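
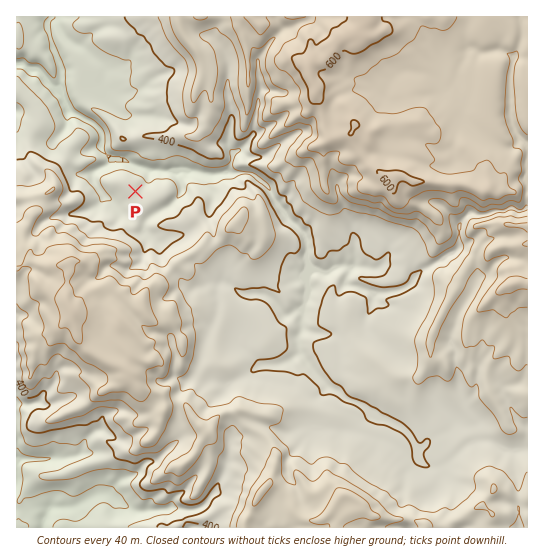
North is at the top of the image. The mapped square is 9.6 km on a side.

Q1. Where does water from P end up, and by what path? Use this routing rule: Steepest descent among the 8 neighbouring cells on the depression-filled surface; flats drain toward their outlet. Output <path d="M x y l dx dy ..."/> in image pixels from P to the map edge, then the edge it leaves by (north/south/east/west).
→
<path d="M135 191l3 0 9-9 2-3 0-9-6-3-10-2-10-7-16-3-5-5 0-15-4-8-7-5-21-11-4-4-4-10-19-19-1-4-7-7-8 0-4-4-6 0"/>
exit: west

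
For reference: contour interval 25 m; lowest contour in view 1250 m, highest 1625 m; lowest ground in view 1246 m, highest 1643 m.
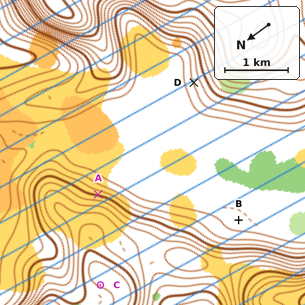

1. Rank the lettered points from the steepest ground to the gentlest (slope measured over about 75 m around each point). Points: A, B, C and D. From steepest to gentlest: A D C B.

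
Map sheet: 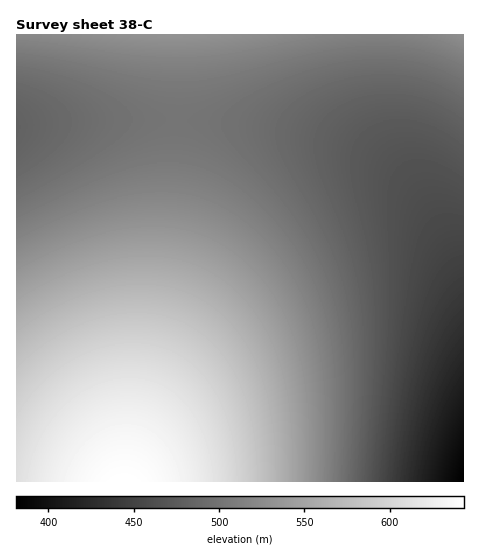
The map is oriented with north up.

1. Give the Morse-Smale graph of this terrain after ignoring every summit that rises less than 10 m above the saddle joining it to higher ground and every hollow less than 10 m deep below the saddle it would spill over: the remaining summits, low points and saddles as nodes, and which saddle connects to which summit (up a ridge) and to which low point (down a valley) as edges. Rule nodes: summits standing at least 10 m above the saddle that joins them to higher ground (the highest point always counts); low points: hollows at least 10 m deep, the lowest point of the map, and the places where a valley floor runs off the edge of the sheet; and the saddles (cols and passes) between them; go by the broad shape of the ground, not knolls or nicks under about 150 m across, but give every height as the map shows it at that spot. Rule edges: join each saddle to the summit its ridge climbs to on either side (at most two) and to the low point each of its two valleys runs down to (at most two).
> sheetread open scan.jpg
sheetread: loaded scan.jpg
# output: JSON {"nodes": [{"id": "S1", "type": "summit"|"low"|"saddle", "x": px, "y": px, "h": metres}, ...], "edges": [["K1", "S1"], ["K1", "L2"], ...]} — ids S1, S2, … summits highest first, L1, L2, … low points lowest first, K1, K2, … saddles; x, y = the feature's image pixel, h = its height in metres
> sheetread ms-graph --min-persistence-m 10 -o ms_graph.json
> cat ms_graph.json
{"nodes": [
{"id": "S1", "type": "summit", "x": 124, "y": 480, "h": 643},
{"id": "S2", "type": "summit", "x": 168, "y": 35, "h": 533},
{"id": "S3", "type": "summit", "x": 462, "y": 35, "h": 529},
{"id": "L1", "type": "low", "x": 463, "y": 481, "h": 381},
{"id": "L2", "type": "low", "x": 18, "y": 128, "h": 482},
{"id": "K1", "type": "saddle", "x": 377, "y": 35, "h": 515},
{"id": "K2", "type": "saddle", "x": 178, "y": 120, "h": 501}],
"edges": [["K1", "S2"], ["K1", "S3"], ["K1", "L1"], ["K2", "S1"], ["K2", "S2"], ["K2", "L1"], ["K2", "L2"]]}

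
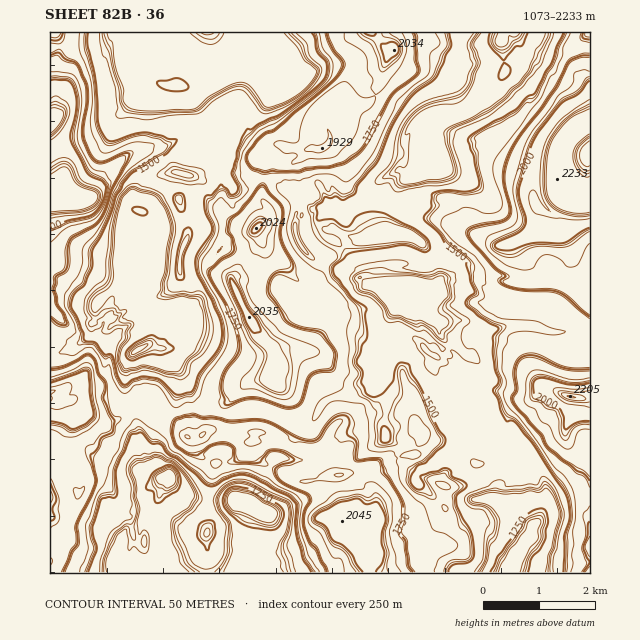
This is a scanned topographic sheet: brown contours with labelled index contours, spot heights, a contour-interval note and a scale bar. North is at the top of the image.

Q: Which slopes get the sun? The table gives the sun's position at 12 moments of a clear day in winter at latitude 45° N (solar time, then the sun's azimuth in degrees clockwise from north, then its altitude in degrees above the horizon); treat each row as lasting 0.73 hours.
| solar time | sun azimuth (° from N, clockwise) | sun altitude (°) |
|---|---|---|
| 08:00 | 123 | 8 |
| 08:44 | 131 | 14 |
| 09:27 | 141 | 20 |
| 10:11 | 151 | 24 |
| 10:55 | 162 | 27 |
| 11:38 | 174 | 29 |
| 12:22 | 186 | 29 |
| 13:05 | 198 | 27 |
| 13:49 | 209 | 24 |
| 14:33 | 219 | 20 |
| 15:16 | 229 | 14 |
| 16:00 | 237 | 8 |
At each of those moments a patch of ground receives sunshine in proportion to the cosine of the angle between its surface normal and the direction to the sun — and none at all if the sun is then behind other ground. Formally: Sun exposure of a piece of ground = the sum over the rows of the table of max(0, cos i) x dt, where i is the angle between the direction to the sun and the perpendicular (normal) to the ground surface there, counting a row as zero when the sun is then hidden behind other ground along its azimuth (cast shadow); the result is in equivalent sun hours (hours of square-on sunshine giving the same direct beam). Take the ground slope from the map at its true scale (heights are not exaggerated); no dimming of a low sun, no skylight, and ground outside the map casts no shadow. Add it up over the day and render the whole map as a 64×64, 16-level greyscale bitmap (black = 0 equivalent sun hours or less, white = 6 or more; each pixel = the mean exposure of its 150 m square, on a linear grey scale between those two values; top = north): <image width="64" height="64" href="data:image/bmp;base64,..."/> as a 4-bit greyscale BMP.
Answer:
<image width="64" height="64" href="data:image/bmp;base64,Qk12CAAAAAAAAHYAAAAoAAAAQAAAAEAAAAABAAQAAAAAAAAIAAATCwAAEwsAABAAAAAAAAAAAAAAABEREQAiIiIAMzMzAERERABVVVUAZmZmAHd3dwCIiIgAmZmZAKqqqgC7u7sAzMzMAN3d3QDu7u4A////AGqYqHeIiIiK3by4iHiJmKqoismpZzV4mqmqqXZXZ3djiJiZh3iJiImoiLl4iIqYuaiKmImHZnie/5qLdkZmZ2mYuYmYeruIioioiHiHeZibityIdmdWd4iIeIuGQlRneniZZYpomXebitl3d3dleayO2Id2ZWZ3d3doqLdCRXdlZ3Zle5hDZ4l4qYdmZlRpqKmIiIdkRnd3VGi3iWV1ZmY2h4do21VmdnUldkIQBGid2IiIiXlmd3dDV4d4ZUVUZ1eKiXeJhmYxVRMyEAAEZmeHd3d3eHd3VlRmRWeqhlZ2eIqpd3hmZkIVdiASI2iGQhR3dWRndndVRTIlZnmWh3RYiLmqh0ZEVDR3UkV7zMlUEAIwE2RmQphjAUZmd2eZdqiImut3ZTEVWYmYis3u3LZCEAAUQ0AGesq7vd28ipqIqHeJd2ZWIAWa797u7t7Zd3ZUNFY0MVh1Nnm5mqq7yYmYd3V3ZFd1Sb2p3//qqXd3eIiHYzV0ESIlZ3h3d5uo3Yh3ZWl5h5vM65287dtCJFZlRlZ1RqgwAlVWd3d3m53qiHdXaKrvzf3egTXd1zJYZVZ2AANXirZVZ4h3d3e665iIh5t3qIm6zt7JeIiL3siZdVgwAjVnjad3eId3eb6oiIiIuqiJefuazM78iIiHMQGHQVVABneIl3d3d3ebqbuIiuya7IzKmIY0eId3iHQQADl1V2Ikd3U2d3d3iLy4rIj/veqYqch3VWU1QzRDECMzJJl3eId3c0Znd3iby4d8/6mImWJYd4cgAAAAAAATVmUxE2eIaHdkVnd3edzIiZibu6h1VFZ3dEIAAFYhJI3rZlMjZkQ1d1Vmd3d5rJnPuauGaHVWZndlERRVff//7JqHd3YxFVRmRWd3d4mHn9nOyld3doZFZmQABHeYir3tqJeIh0IyVnNGd3d3dkV4hzACAVd2RQAjIBETdmd4u3eIl3iIdFVIQ1Z3d3ZGaGVSAAAAAlU0AAAAADNWR3ZGiJe+3IiGZlZEVWd3Znl3UQAAAAAAFUQAAAAANCRDZlWYd4rLhjZ2UUZlRnZXh2VTAAAAIQATEwAAACICMkNHZ3ZoiIh4hmZkRkN2VHeHUgAAABMyEAIUQQABMyEzRGe7dXh3Y2eHd3d1WnVZh3ZUEAARI1QxAUWHZVZUQzRWirYyNWYzZ5p3d3ilF4d3dmZTRFVVeoUiQ1dmZmVUVWibtTRTICVnp3d3dUESZ3ZDVmd3d3fedEFVA2ZmZVVmeqpTVAABRWeGdkQQAiNGetyYiIiIiLQ0QBM0VmZmVXialiRjEjVnd2d1AAEknMnNqIiIiIiuY1VRASRWZ2ZmeJmjNUNWd3d2NGISRVVZi7iIiIiIitlllpY0VVVryquZunRVJGd3d3ITE1ZmZjRjN3eIiZnOmHarjLZ2ZkaZmauaRWdVaHZ2MxAUVmZ2Z2SIiu///9mIh3qYqHd2ZYt5uoVWaJioZ3MkJGd4d6l2Z4eHeIiIeIe+mLd2d3dkeGmGUTZ43sZ3dEaqvN7tzdl4Z5uoiIiIiIiHh2ZmZmV1V0E0VneKhlR7l4q7l3d4h3iZyZiIiIiIh3d2dmdmZWZTQxFniYY0GHarmYiIiKd4zJy//qiIiIiIh5l2Z2ZlVmM1NIi7hEN2MWz//+zfx57J2azO///9qIjKi3ZnZmVERDRpi9iFRHQ3mHiazcc2qouWITeru73a667rl2ZmZVUkRnl3u5dUZXgwEkZlMTindCMxAWiIiL++/u2nZmZmdlVpdGQUaHRkERJCEQASandjAAASeIiJq////qhlRWeKdphRJCJXh1VEVSEQATQjZmUxADeame//iZrNqHaHeptndlMjZ1Npq4eHZVVmZkZ3dlVDeYh9qIh3d3eZl4nJY1YyQBJWE1d5ve6Xd2Z2ZVQyJWeYdZmHd3d0EWqrzKdCRTIARCI1Z3SLq5d3USMxAAAFaHZ2iId3d2ERKMmHZBABVCSVRFZ4iqqIyXIgAAAAATh3ZWZ4h3QlQxE2vMmIVop2Vnn////ty5icmmQxAABWiHZlZnh3MBAkIAOKrKiqh3Zla6iYibzO/Yq4mWVTJIeHZVVmZ3cyQ0MwABZ4vId3d2Vld4iJzcmc6Zh3VlVoiJdlRVZniHWHVCEAAlZ2mHd3ZUNHiHZEaoiriXVmd3h5l2U0RlaIuMh1MgAAIgAWd3d2QiNXd2VniIqZdmZ3d3VWZkNEU3ieypdTAAAAEkZ3d2ZSEAR3eJZ4ibmYZ2ZCNBElUzMzN4iLmHUiERE1ZmZ3ZVMQAEeIdneIqZmnh1IAEQA0IiQjd1WIhkUwAAABEVVlVCAAA2d4h4ibipqIdTEAEQIyIjETAWeHVjAAAAAAFWZUEAAAFGmIiIqZmcy6dTEBIhIjIhA0VnZmZERDIiEQNVIAAAABNod3ibi5iay2RDEkETIgFGdVZmZVVVQzVTEAEAERAAEUZ3eIrby4d4hlQyFDQzIUABRFZUVmZ4hmVCEBIyIhESFXeImJy7p3dlVSMiRENUERNFVkVmZmZmZmVENEQzIkRDd4nbiHeId3ZVVkMzNFVEEDVVVWZmZmZmZmZVVERGZ3mIeK6nRodnY1VVVDQ0I0ASRVVWZnd2Zmd2ZmZVVWd6u4iKmqhWeXZSUwNFVFUwCoVmVEZmd2d3iqdmZmZnl3moibtTR2Z3ZmNBASRDVFWOt3dlRmZ2d3jNuHd2ZnqnmJeM+zA1VmVGd1MiFFVUZ9"/>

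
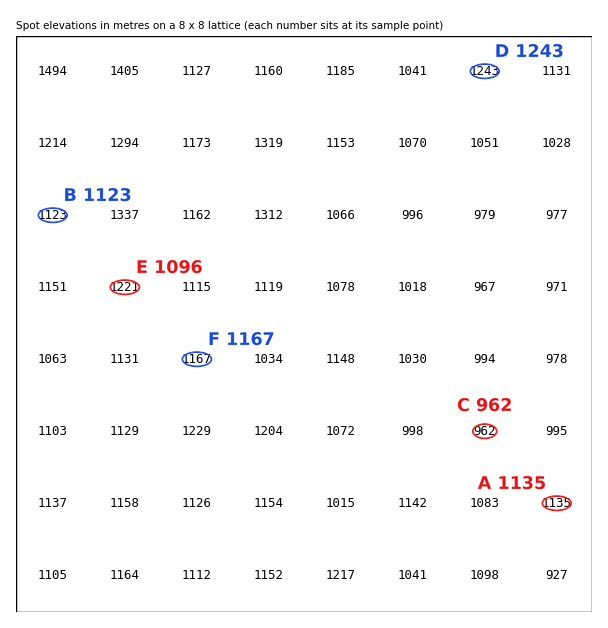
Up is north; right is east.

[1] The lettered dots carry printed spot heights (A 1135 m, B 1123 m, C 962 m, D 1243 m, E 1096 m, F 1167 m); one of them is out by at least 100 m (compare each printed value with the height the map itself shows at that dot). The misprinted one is E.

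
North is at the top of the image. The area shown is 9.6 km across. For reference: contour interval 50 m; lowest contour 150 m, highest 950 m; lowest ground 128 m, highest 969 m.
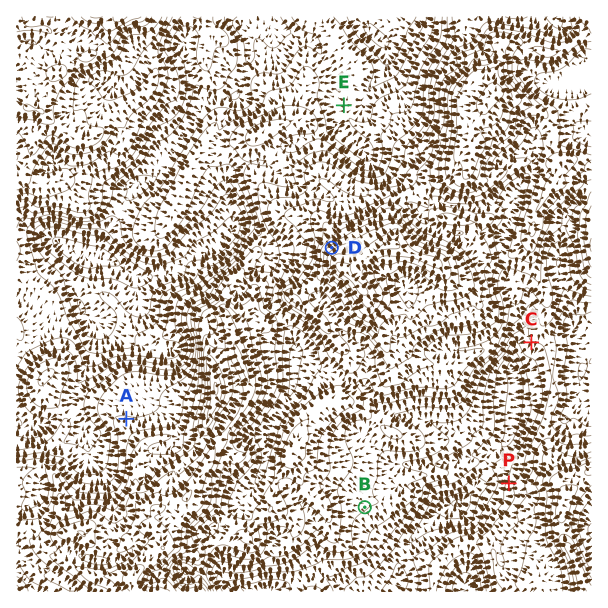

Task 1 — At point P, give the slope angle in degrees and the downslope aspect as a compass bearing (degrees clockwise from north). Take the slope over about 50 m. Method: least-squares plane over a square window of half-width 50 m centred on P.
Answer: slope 20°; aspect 290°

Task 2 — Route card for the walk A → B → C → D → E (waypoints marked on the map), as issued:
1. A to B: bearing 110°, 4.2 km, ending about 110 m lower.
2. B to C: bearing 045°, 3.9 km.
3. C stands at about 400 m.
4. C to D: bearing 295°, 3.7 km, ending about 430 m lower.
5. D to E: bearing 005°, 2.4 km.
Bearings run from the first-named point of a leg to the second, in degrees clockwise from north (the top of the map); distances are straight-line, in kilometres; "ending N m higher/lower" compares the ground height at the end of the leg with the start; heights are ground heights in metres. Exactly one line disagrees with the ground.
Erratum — Line 4: it should read "ending about 430 m higher".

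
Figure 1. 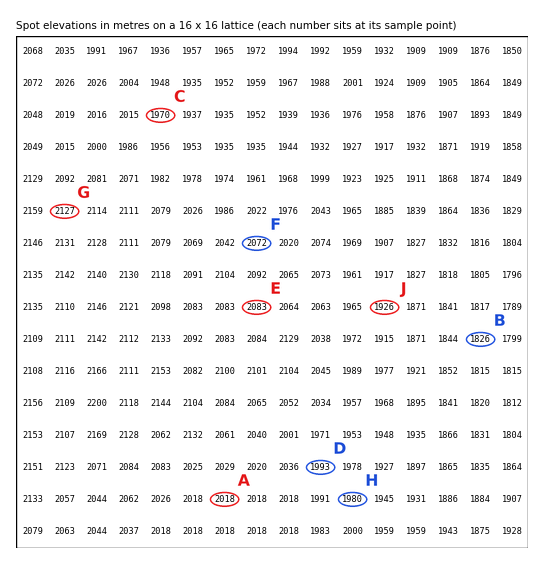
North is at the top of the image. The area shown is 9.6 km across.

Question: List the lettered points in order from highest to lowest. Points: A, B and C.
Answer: A C B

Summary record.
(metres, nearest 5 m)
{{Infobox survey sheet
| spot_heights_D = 1995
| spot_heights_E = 2085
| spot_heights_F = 2070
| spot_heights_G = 2125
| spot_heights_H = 1980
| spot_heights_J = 1925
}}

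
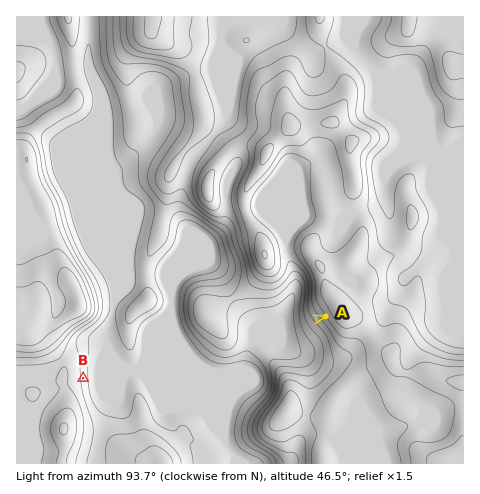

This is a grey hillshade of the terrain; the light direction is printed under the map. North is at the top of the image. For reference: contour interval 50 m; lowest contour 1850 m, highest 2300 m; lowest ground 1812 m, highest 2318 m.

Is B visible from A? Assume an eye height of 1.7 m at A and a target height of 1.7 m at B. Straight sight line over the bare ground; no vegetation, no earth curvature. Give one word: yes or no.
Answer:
yes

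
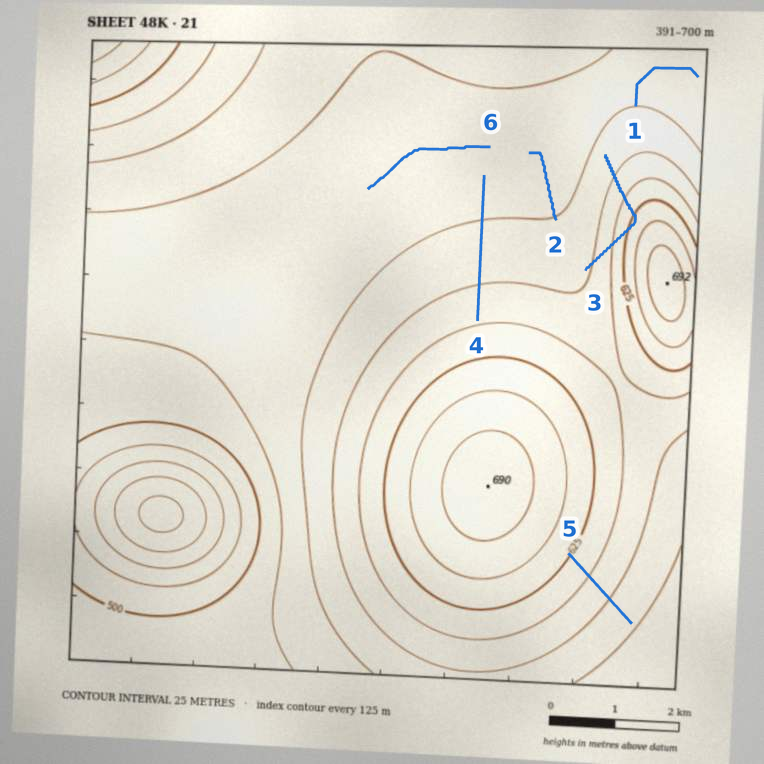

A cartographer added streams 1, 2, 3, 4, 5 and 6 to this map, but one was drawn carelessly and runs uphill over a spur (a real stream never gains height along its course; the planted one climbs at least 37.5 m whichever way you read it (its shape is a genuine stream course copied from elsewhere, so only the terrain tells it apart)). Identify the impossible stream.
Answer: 3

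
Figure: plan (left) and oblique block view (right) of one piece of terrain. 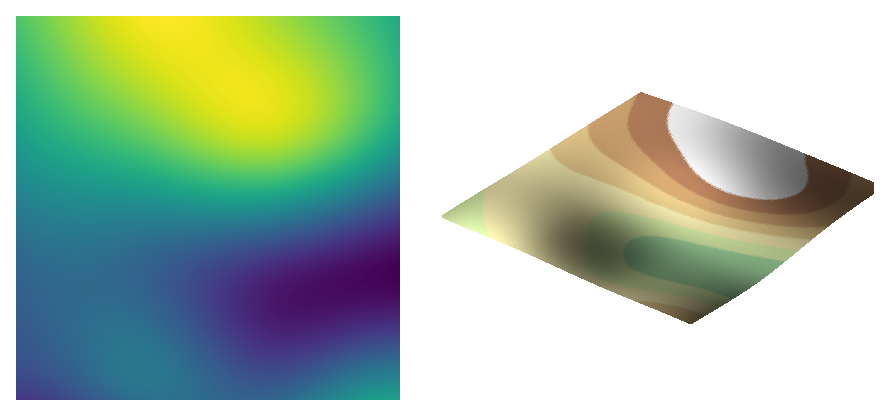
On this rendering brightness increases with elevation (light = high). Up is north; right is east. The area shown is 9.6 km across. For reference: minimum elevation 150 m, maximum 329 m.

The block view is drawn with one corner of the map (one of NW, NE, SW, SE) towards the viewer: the SE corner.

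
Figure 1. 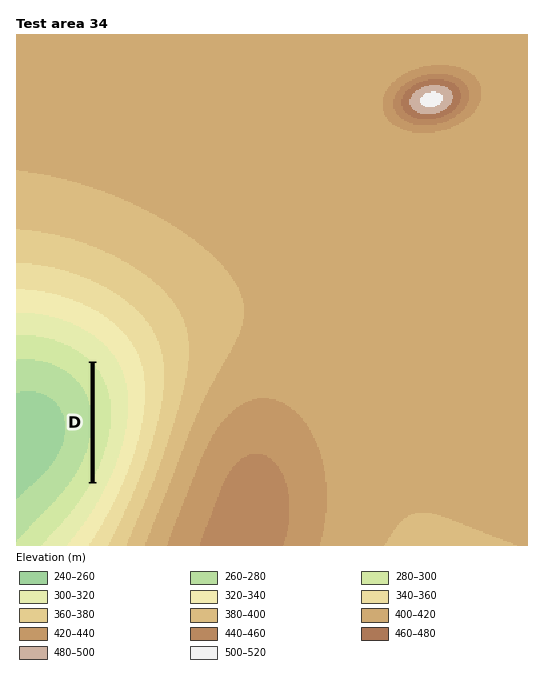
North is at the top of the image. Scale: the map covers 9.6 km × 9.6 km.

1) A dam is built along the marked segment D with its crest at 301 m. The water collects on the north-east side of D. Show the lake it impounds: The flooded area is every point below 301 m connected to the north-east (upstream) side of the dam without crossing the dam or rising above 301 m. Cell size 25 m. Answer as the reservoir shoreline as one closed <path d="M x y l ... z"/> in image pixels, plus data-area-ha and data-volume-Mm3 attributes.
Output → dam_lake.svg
<path d="M95 365l0 112 13-32 1-10 2-2 0-8 1-1 0-21-1-2-2-12-6-14-8-10z" data-area-ha="47" data-volume-Mm3="3.44"/>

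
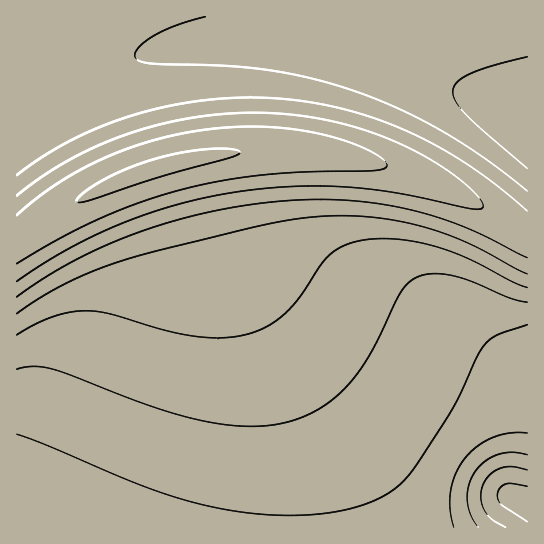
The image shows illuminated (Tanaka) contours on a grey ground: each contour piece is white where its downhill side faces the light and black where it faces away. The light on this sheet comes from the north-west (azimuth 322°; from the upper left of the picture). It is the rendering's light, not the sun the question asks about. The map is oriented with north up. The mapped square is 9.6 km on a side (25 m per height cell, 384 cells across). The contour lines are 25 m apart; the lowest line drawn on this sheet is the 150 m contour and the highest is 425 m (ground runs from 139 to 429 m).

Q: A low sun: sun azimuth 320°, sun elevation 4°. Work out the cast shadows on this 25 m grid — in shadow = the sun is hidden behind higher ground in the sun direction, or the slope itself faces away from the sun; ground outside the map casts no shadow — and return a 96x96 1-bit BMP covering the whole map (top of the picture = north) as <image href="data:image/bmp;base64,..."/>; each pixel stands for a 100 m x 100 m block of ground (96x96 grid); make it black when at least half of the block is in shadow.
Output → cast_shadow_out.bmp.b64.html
<image width="96" height="96" href="data:image/bmp;base64,Qk2+BAAAAAAAAD4AAAAoAAAAYAAAAGAAAAABAAEAAAAAAIAEAAATCwAAEwsAAAIAAAAAAAAA////AAAAAAAAAAAAAAAAAAAAAAAAAAAAAAAAAAAAAAAAAAAAAAAAAAAAAAAAAAAAAAAAAAAAAAAAAAAAAAAAAAAAAGAAAAAAAAAAAAAAA/gAAAAAAAAAAAAAB/wAAAAAAAAAAAAAD/4AAAAAAAAAAAAAD/4AAAAAAAAAAAAAH/4AAAAAAAAAAAAAH/wAAAAAAAAAAAAAD/wAAAAAAAAAAAAAD/wAAAAAAAAAAAAAB/gAAAAAAAAAAAAAA/AAAAAAAAAAAAAAAEAAAAAAAAAAAAAAAAAAAAAAAAAAAAAAAAAAAAAAAAAAAAAAAAAAAAAAAAAAAAAAAAAAAAAAAAAAAAAAAAAAAAAAAAAAAAAAAAAAAAAAAAAAAAAAAAAAAAAAAAAAAAAAAAAAAAAAAAAAAAAAAAAAAAAAAAAAAAAAAAAAAAAAAAAAAAAAAAAAAAAAAAAAAAAAAAAAAAAAAAAAAAAAAAAAAAAAAAAAAAAAAAAAAAAAAAAAAAAAAAAAAAAAAAAAAAAAAAAAAAAAAAAAAAAAAAAAAAAAAAAAAAAAAAAAAAAAAAAAAAAAAAAAAAAAAAAAAAAAAAAAAAAAAAAAAAAAAAD/wAAAAAAAAAAAAAD/4AAAAAAAAAAAAAD/8AAAAAAAAAAAAAD/+AAAAAAAAAAAAAD//AAAAAAAAAAAAAD//gAAAAAAAAAAAAD//wAAAAAAAAAAAAD//4AAAAAAAAAAAAD//+AAAAAAAAAAAAD///AAAAAAAAAAAAD///wAAAAAAAAAAAD///4AAAAAAAAAAAD///+AAAAAAAAAAAB////gAAAAAAAAAAA////4AAAAAAAAAAAP///+AAAAAAAAAAAH////gAAAAAAAAAAD////8AAAAAAAAAAA/////gAAAAAAAAAAf////+AAAAAAAAAAH//////AAAAAAAAAB////////gAAAAAAAf///////8AAAAAAAH///////8AAAAAAAB///////8AAAAAAAAP//////8AAAAAAAAB//////wAAAAAAAAAP/////AAAAAAAAAAAf///wAAAAAAAAAAAAP/wAAAAAAAAAAAAAAAAAAAAAAAAAAAAAAAAAAAAAAAAAAAAAAAAAAAAAAAAAAAAAAAAAAAAAAAAAAAAAAAAAAAAAAAAAAAAAAAAAAAAAAAAAAAAAAAAAAAAAAAAAAAAAAAAAAAAAAAAAAAAAAAAAAAAAAAAAAAAAAAAAAAAAAAAAAAAAAAAAAAAAAAAAAAAAAAAAAAAAAAAAAAAAAAAAAAAAAAAAAAAAAAAAAAAAAAAAAAAAAAAAAAAAAAAAAAAAAAAAAAAAAAAAAAAAAAAAAAAAAAAAAAAAAAAAAAAAAAAAAAAAAAAAAAAAAAAAAAAAAAAAAAAAAAAAAAAAAAAAAAAAAAAAAAAAAAAAAAAAAAAAAAAAAAAAAAAAAAAAAAAAAAAAAAAAAAAAAAAAAAAAAAAAAAAAAAAAAAAAAAAAAAAAAAAAAAAAAAAAAAAAAAAAAAAAAAAAAAAAAAAAAAAAAAAAAA="/>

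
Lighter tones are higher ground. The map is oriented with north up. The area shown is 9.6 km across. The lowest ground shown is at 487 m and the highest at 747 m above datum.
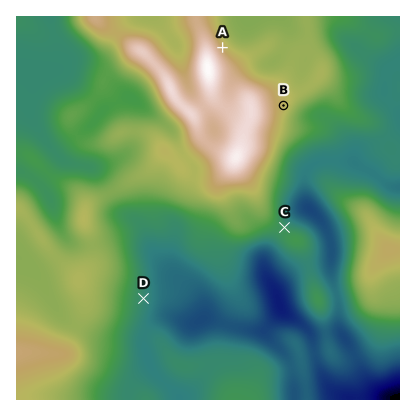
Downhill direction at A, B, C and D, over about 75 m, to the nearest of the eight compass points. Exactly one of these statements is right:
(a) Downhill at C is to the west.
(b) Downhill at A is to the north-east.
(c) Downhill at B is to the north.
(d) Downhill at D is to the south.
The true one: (b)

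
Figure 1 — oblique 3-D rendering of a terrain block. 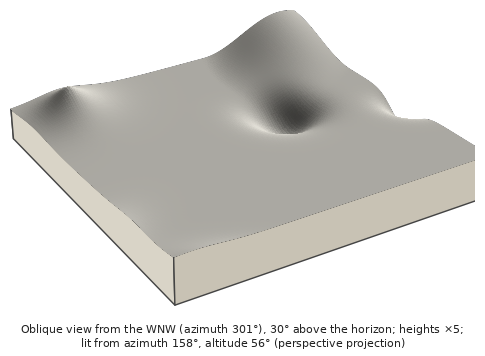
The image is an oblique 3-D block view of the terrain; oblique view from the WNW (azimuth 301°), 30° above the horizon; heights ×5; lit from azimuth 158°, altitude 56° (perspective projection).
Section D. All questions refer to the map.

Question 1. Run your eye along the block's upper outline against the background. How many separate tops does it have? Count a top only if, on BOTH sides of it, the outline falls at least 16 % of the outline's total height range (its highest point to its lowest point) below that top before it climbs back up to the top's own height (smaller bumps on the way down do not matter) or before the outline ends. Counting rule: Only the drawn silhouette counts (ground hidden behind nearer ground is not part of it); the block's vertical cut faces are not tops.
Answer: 1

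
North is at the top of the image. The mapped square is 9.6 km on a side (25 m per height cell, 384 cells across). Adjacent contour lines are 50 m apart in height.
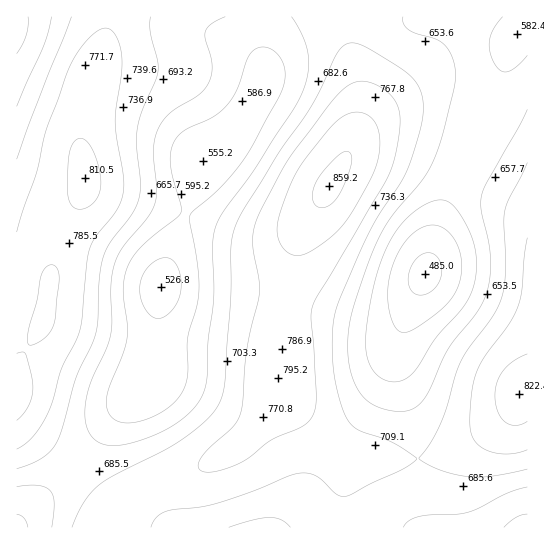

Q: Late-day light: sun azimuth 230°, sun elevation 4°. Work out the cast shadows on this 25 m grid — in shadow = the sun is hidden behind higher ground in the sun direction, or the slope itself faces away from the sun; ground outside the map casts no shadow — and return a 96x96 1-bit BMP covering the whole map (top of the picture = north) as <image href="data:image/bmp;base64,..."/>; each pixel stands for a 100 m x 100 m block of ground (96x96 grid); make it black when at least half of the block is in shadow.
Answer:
<image width="96" height="96" href="data:image/bmp;base64,Qk2+BAAAAAAAAD4AAAAoAAAAYAAAAGAAAAABAAEAAAAAAIAEAAATCwAAEwsAAAIAAAAAAAAA////AAAAAAAAAAAAAAAAAAAAAAAAAAAAAAAAAAAAAAAAAAAAAAAAAAAAAAAAAAAAAAAAAAAAAAAAAAAAAAAAAAAAAAAAAAAAAAAAAAAAAAAAAAAAAAAAAAAAAAAAAAAAAAAAAAAAAAAAAAAAAAAAAAAAAAAAAAAAAAAAAAAAAAAAAAAAAAAAAAAAAAAAAAAAAAAAAAAAAAAAAAAAAAAAAAAAAAAAAAAAAAAAAAAAAAAAAAAAAAAAAAAAAAAAAcAAAAAAAAAAAAAAD/gAAAAAAAAAAAAAH/wAAAAAAAAAAAAAP/wAAAAAAB4AAAAAf/4AAAAAAf8AAAAA//8AAAAAD/+AAAAB//8AAAAAH/+AAAAD//8AAAAAf/+AAAAH//8AAAAA//+AAAAH//8AAAAA//+AAAAP//8AAAAB//+AAAAP//8AAAAB///AAAAH//8AAAAD///AAAAD//8AAAAD///AAAAB//8AAAAD///AAAAAf/8AAAAD///AAAAAH/8AAAAD///gAAAAD/8AAAAD///gAAAAB/8AAAAD///gAAAAD/+AAAAD///gAAAAD/+AAAAD///wAAAAH//AAAAD///wAAAAH//AAAAB///4AAAAP//gAAAB///4AAAAP//wAAAA///8AAAAP//wAAAAP//+AAAAP//4AAAAH//+AAAAP//8AAAAD///AAAAP//8AAAAD///AAAAP//8AAAAB///gAAAP//+AAAAB///gAAAP//+AAAAB///gAAAP//+AAAAB///wAAAP//+AAAAA///wAAAP//+AAAAA///wAAAH//+AAAAA///wAAAD//+AAAAAf//gAAAB//+AAAAAf//gAAAA//+AAAAAf//gAAAAP/+AAAAAf//AAAAAD/+AAAAAP/+AAAAAA/+AAAAAP/8AAAAAAP8AAAAAP/4AAAAAAD8AAAAAP/wAAAAAAAYAAAAAP/gAAAAAA/gAAAAAH/AAAAAAB/8AAAAAD8AAAAAAD//AAAAAAwAAAAAAH//gAAAAAAAAAAAAH//wAAAAAgAAAAAAP//wAAAAB8AAAAAAP//4AAAAB+AAAAAAP//8AAAAD/AAAAAAf//8AAAAD/gAAAAAf//8AAAAD/wAAAAAf//+AAAAH/4AAAAAf//+AAAAH/8AAAAAf//+AAAAH/+AAAAAf//+AAAAH//AAAAAf///AAAAP//gAAAAP//+AAAAP//wAAAAP//+AAAAP//wAAAAD//+AAAAH//4AAAAB//8AAAAH//8AAAAAf/wAAAAH//+AAAAAH+AAAAAD//+AAAAAAAAAAAAD///AAAAAAAAAAAAD///AAAAAAAAAAAAD///gAAAAAAAAAAAD///wAAAAAAAAAAAD///4AAAAAAAAAAAD///4AAAAAAAAAAAD///8AAAAAAAAAAAH///+AAAAEAAAAAAD////AAAAPAAAAAAD////AAAAfgAAAAAD////gAAAfwAAAAAA////gAAAPwAAAAAAPwB/gAAAHgAAAAAAAAAHAAAAAAAAAAAAAAAAA="/>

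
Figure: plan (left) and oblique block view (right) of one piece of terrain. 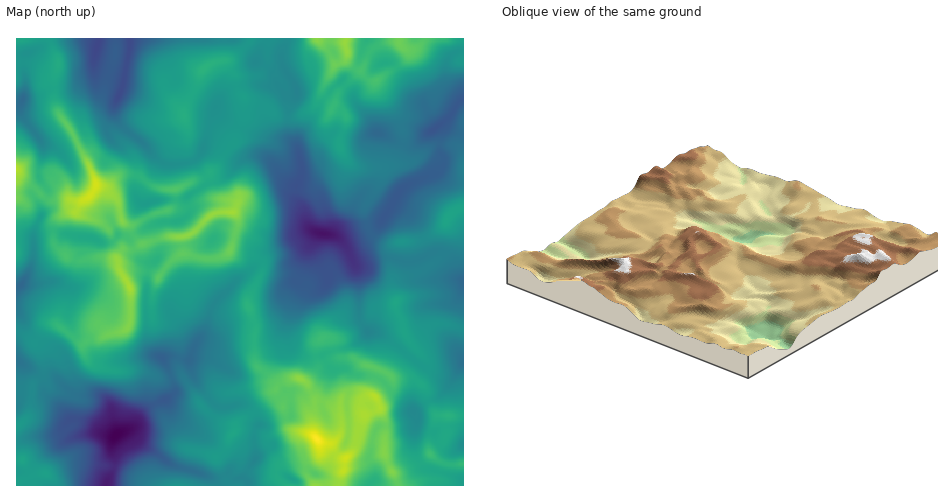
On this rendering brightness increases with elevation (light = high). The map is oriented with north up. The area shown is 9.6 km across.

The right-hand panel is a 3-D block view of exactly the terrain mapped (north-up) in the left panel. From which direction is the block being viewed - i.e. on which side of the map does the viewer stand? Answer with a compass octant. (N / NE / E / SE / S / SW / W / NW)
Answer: SW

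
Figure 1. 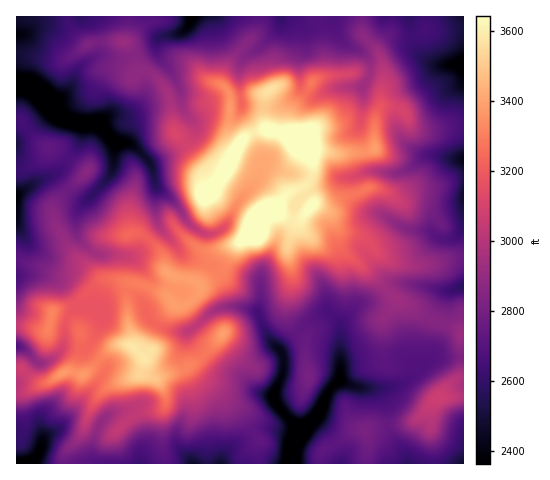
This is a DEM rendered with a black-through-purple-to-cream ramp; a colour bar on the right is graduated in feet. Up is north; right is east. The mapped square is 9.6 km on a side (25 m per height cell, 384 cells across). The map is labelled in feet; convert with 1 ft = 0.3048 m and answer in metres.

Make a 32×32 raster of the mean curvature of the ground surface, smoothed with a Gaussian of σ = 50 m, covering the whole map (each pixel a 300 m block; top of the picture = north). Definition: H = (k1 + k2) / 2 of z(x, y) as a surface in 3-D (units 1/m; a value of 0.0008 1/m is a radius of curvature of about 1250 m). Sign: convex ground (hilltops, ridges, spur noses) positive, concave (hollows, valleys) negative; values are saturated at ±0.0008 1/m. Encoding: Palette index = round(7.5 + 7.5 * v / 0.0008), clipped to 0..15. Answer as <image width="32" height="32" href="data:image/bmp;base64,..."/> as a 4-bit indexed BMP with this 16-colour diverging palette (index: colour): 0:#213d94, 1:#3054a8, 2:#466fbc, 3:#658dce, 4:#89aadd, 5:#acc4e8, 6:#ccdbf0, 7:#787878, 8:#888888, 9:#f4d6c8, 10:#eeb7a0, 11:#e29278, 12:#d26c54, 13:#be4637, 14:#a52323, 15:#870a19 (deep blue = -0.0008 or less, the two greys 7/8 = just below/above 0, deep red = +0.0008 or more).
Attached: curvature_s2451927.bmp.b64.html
<image width="32" height="32" href="data:image/bmp;base64,Qk12AgAAAAAAAHYAAAAoAAAAIAAAACAAAAABAAQAAAAAAAACAAATCwAAEwsAABAAAAAAAAAAlD0hAKhUMAC8b0YAzo1lAN2qiQDoxKwA8NvMAHh4eACIiIgAyNb0AKC37gB4kuIAVGzSADdGvgAjI6UAGQqHAGCsVFdnqEtqmbCNhpl3d3biPcXaNZSHdYvQTqiJdWuIpUHlnnSDtnh4pgaZqXmtlWOFawea9ZiJnHHAi4ln2oLVCW10IMZ4eaYL8k+YdX3Mj+K1vanUd4lXC8wDA1VK2LbP2ki6mrdWj1Ldc9qoY23ABmdjm2WrdotxyWKoh3ZIC9KVv8zWedimB6h1l3Z2W83UtzakMgj/oYp5hYmXeIxW1XdZdIuQalGoVmaKmJmJbtqHaXWaygBTmoVXRYqpe0dSqXiJhnytooy1SFeWQzJVd1vLlbuoizBskIqpZ4mpqWimNDbFV2hgX0Wpp6mKqHV5ZWhossvPzT59eFmZl2hIqky8yw1gBv84qVqJlVSESqhHeaeKD3Drh7SJVSaWtWy4M4u1gK+iXtV/iGN8p4Q1qoFbwgX/xDR7iUne2pintUbdBvJJ97lWdWwBJRSZnImVj0bgWJyPNld8WoaYR1RqumxUFqhFrnMpvJqvxUVmmrx6FljMYpjqv9pTPVS6mNlAAEt2ukV2a4d+qE1Yx4nmKcxlVoaIXAlWRJhanLVpcVWZeZW1Z3yf12U1KJhWZjSpWYqos570Vv9vqoW7V6iqu0iYike4dlY0N4m1xmUymInHaJaMpml0p1d0OpRomFaGiq20IFlnuWZnZcmHiZioemZmet0KZ3hniHeneHqY"/>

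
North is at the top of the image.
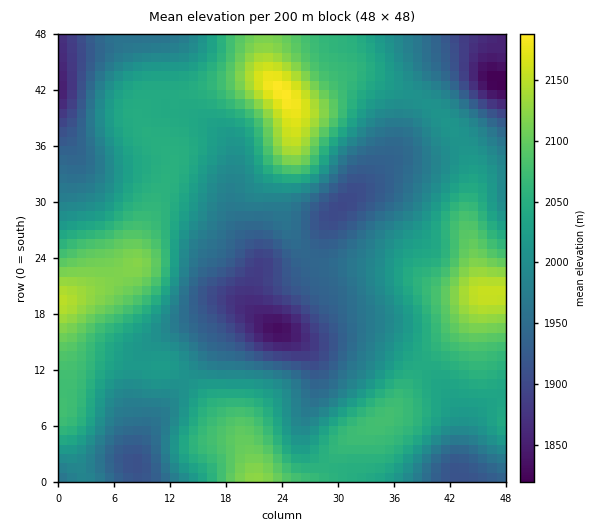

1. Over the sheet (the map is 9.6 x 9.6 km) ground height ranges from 1820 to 2190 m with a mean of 2010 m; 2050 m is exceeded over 27.3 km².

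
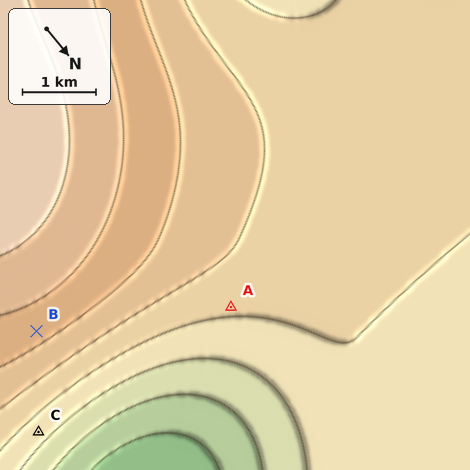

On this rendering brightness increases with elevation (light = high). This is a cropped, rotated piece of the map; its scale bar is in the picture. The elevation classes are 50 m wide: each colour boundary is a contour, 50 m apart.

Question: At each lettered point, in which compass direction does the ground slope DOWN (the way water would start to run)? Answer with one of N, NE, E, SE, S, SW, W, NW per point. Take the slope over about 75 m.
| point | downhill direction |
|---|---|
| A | NE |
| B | N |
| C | N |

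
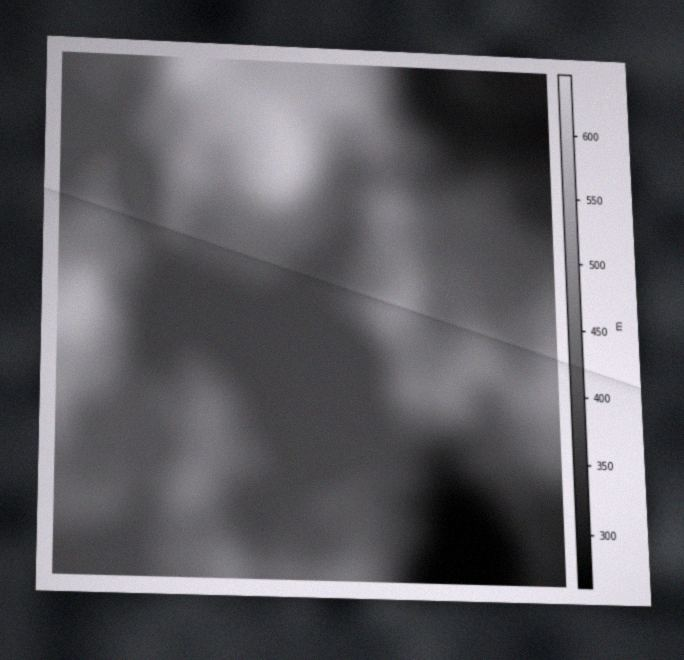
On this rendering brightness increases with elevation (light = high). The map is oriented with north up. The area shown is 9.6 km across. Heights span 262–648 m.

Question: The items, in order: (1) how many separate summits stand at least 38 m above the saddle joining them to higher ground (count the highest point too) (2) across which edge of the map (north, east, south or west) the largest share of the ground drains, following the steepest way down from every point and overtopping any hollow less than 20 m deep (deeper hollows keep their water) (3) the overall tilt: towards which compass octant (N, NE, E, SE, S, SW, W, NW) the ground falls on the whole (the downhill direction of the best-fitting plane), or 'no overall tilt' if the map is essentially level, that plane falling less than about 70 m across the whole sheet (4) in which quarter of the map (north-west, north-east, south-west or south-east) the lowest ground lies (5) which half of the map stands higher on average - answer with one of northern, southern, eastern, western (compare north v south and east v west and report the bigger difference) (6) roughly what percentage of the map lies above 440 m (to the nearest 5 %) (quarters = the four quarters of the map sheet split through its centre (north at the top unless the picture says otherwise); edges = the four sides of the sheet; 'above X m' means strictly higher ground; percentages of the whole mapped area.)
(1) There are 5 summits with 38 m or more of prominence.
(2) The largest share of the runoff leaves by the southern edge.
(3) On the whole the ground falls towards the south-east.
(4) The lowest ground is in the south-east quarter.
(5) Taken as a whole, the western half is higher than the eastern.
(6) Ground above 440 m makes up about 35 % of the sheet.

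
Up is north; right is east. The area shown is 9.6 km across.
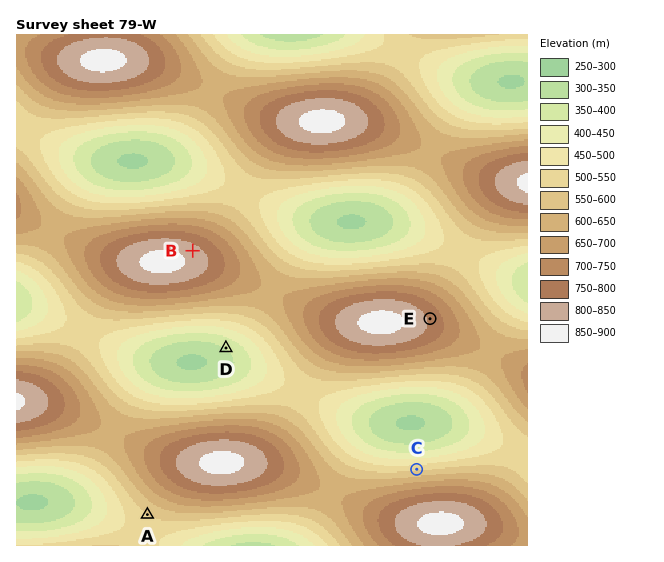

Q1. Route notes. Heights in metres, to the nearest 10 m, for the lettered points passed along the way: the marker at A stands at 550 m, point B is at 820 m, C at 540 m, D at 350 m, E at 790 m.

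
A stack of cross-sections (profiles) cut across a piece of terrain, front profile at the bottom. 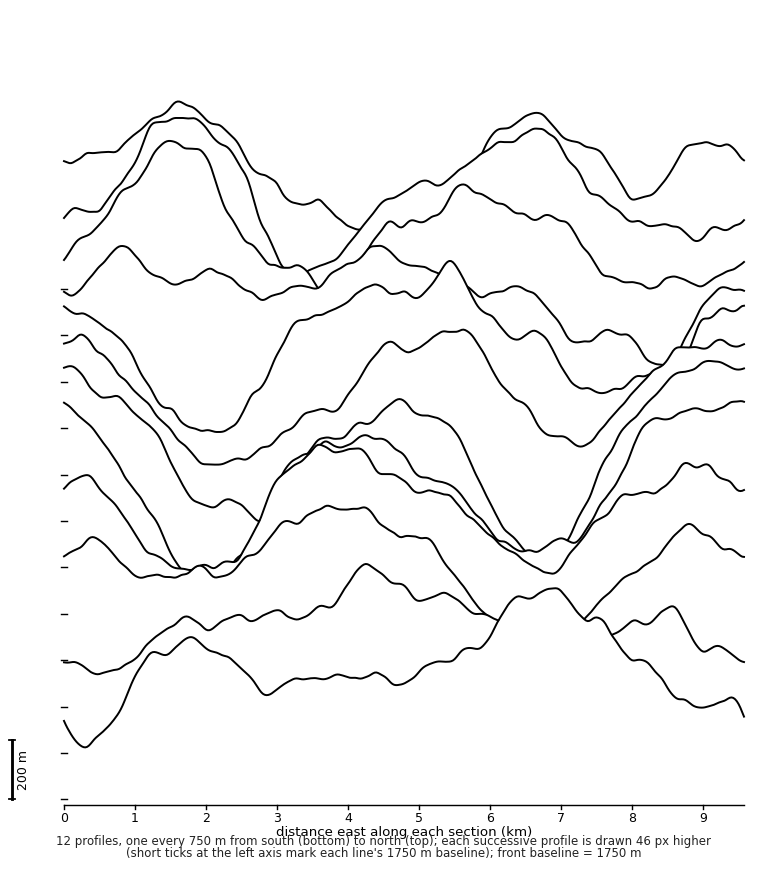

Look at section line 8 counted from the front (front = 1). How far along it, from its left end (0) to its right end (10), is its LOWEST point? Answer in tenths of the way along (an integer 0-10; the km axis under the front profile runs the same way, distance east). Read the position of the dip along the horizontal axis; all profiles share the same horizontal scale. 2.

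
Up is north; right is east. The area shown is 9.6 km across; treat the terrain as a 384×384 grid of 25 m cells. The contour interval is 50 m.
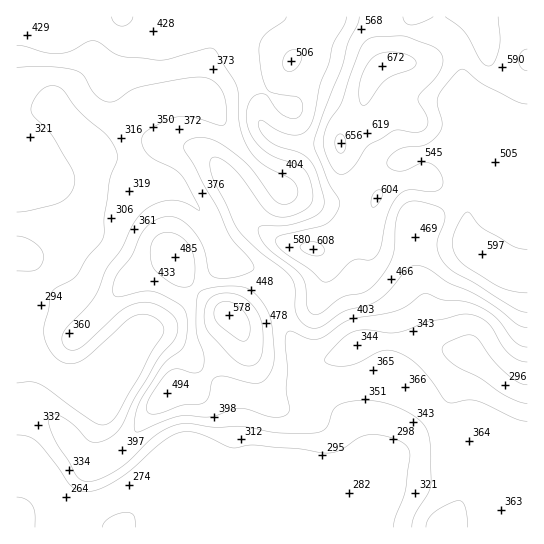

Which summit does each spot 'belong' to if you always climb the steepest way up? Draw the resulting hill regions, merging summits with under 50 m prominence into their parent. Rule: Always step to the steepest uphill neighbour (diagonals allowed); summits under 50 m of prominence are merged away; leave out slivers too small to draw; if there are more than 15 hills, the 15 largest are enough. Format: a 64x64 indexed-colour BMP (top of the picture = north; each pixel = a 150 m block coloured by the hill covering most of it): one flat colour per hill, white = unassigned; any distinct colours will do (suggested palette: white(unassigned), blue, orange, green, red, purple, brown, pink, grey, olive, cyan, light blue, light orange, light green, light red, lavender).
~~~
<image width="64" height="64" href="data:image/bmp;base64,Qk12CAAAAAAAAHYAAAAoAAAAQAAAAEAAAAABAAQAAAAAAAAIAAATCwAAEwsAABAAAAAAAAAA////ALR3HwAOf/8ALKAsACgn1gC9Z5QAS1aMAMJ34wB/f38AIr28AM++FwDox64AeLv/AIrfmACWmP8A1bDFAFVVVRERERERERESIhERERERERERETMzMzMzMzMzMzMzVVVVERERERERERIiIRERERERERERMzMzMzMzMzMzMzNVVVEREREREREREiIiEREREREzERMzMzMzMzMzMzMzM1VVERERERERERESIiIRERERESIzMzMzMzMzMzMzMzMzVVUREREREREREiIiIiERERERIiMzMzMzMzMzMzMzMzNVEREREREREREiIiIiIhEREREiIjMzMzMzMzMzMzMzMxERERERERERESIiIiIiIRERESIiIzMzMzMzMzMzMzMzERERERERERESIiIiIiIiERIiIiIiIzMzMzMzMzMzMzMRERERERERERIiIiIiIiIiIiIiIiIiETMzMzMzMzMzMxERERERERERIiIiIiIiIiIiIiIiIiIRETMzMzMzMzMzERERERERERIiIiIiIiIiIiIiIiIiIREREzMzMzMzMzMRERERERESIiIiIiIiIiIiIiIiIiIhERETMzMzMzMzMxERERERESIiIiIiIiIiIiIiIiIiIhEREREzMzMzMzMzERERERERIiIiIiIiIiIiIiIiIiIhEREREREzMzMzMzMRERERERIiIiIiIiIiIiIiIiIiIiERERERERMzMzMzMxERERERIiIiIiIiIiIiIiIiIiIiERERERERETMzMzMzERERESIiIiIiIiIiIiIiIiIiIiERERERERERMzMzMzMRERESIiIiIiIiIiIiIiIiIiIiIRERERERERETMzMzRBERESIiIiIiIiIiIiIiIiIiIiIhERERERERERMzMzREEREiIiIiIiIiIiIiIiIiIiIiIhERERERERERETMzREQREiIiIiIiIiIiIiIiIiIiIiIiIRERERERERERMRRERCIiIiIiIiIiIiIiIiIiIiIiIhERERERERERERFEREREIiIiIiIiIiIiIiIiIiIiIiIhERERERERERERREREREQiIiIiIiIiIiIiIiIiIiIiIiERERERERERERRERERERCIiIiIiIiIiIiIiIiIiIiIiERERERERERERREREREREIiIiIiIiIiIiIiIiIiIiIiIRERERERERERFEREREREQiIiIiIiIiIiIiIiIiIiIiIRERERERERERFERERERERCIiIiIiIiIiIiIiIiIiIiIhEREREREREREUREREREREEiIiIiIiIiIiIiIiIiIiIiERERERERERERREREREREQRIiIiIiIiIiIiIiIiIiIiIRERERERERERFERERERERBESIiIiIiIiIiIiIiIiIiIRERERERERERFEREREREREEREiIiIiIiIiIiIiIiIiIREREREREREREUREREREREQRERIiIiIiIiIiIiIiIiERERERERERERERRERERERERBERESIiIiIiIiIiIiIRERERERERERERERFEREREREREERESIiIiIiIiIiIiIhEREREREREREREREUREREREREQRERIiIiIiIiIiIiIhEREREREREREREREURERERERERBERIiIiIiIiIiIiIiERERERERERERERERREREREREREERIiIiIiIiIiIiIiEREREREREREREREREUREREREREQRESIiIiIiIiIiIiIRERERERERERERERERFERERERERBERESIiIiIiIiIiIRERERERERERERERERERFEREREREERERESIiIiIiIiIRERERERERERERERERERERREREREQRERERIiIiIiIiIREREREREREREREREREREREURERERBERERESIiIiIiIRERERERERERERERERERERERREREREEREREREiIiIhEREREREREREREREREREREREREUREREQRERERESIiIRERERERERERERERERERERERERERRERERBEREREREhERERERERERERERERERERERERERERERREREERERERERERERERERERERERERERERERERERERERERREQRERERERERERERERERERERERERERERERERERERERERERERERERERERERERERERERERERERERERERERERERERERERERERERERERERERERERERERERERERERERERERERERERERERERERERERERERERERERERERERERERERERERERERERERERERERERERERERERERERERERERERERERERERERERERERERERERERERERERERERERERERERERERERERERERERERERERERERERERERERERERERERERERERERERERERERERERERERERERERERERERERERERERERERERERERERERERERERERERERERERERERERERERERERERERERERERERERERERERERERERERERERERERERERERERERERERERERERERERERERERERERERERERERERERERERERERERERERERERERERERERERERERERERERERERERERERERERERERERERERERERERERERERERERERERERERERERERERERERERERERERERERERERERERERERERERERERERERERERERERERERERERERERERERERERERERERERERERERERERERERERERERERERERERERERERERERERERERERERERERERERERERERERERERERERERERERERERERERERERERERERERER"/>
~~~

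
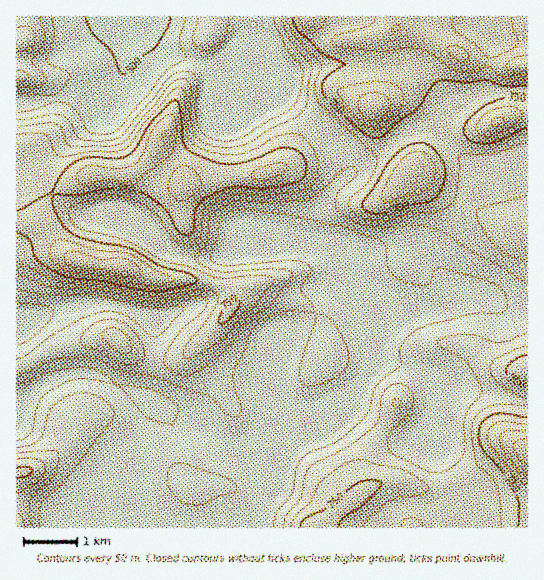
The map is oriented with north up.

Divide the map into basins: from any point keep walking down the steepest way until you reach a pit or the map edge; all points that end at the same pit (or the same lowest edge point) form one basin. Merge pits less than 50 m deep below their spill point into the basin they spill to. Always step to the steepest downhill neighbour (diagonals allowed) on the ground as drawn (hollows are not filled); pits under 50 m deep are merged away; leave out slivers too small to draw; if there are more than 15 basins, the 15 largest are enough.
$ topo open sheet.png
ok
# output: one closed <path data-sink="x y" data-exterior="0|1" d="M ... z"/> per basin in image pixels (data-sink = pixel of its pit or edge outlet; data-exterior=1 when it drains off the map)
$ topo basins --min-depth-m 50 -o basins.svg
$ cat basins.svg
<path data-sink="17 399" data-exterior="1" d="M345 93l-7 0-4 3-14 14-20 25-11 26-11 8-16 6-29 1-47 9-6-14-19-21-2-7-10 16-10 10-9 6-41 0-28 13-12 9-5 10-1 16 17 24 10 10 20 7 33 3 31 12 44 1 19 4 18 7 2 8-20 28-30 28-8 4-32 0-18-8-14-14-13-1-45 11-23 13-18 7 1 161 302 0 20-19 35-24 15-4 12 0 26 8 24-1 24-16 24-24 6-3 12 0 8 4 3 0 0-216-22-5-73-40-18-20-9-4-22-23-7-15-2-19z"/><path data-sink="127 17" data-exterior="1" d="M527 16l-510 0-1 205 18 0 8 3 2-17 9-14 36-18 41 0 9-6 10-10 10-16 2 7 19 21 6 14 47-9 29-1 16-6 11-8 11-26 20-25 14-14 4-3 7 0 30 14 2 19 7 15 22 23 9 4 18 20 73 40 12 4 9 0z"/><path data-sink="17 314" data-exterior="1" d="M34 221l-18 1 1 145 12-4 28-16 45-11 13 1 14 14 18 8 32 0 8-4 30-28 20-28-2-8-29-10-44-1-39-13-45-6-8-4-10-10-17-23z"/>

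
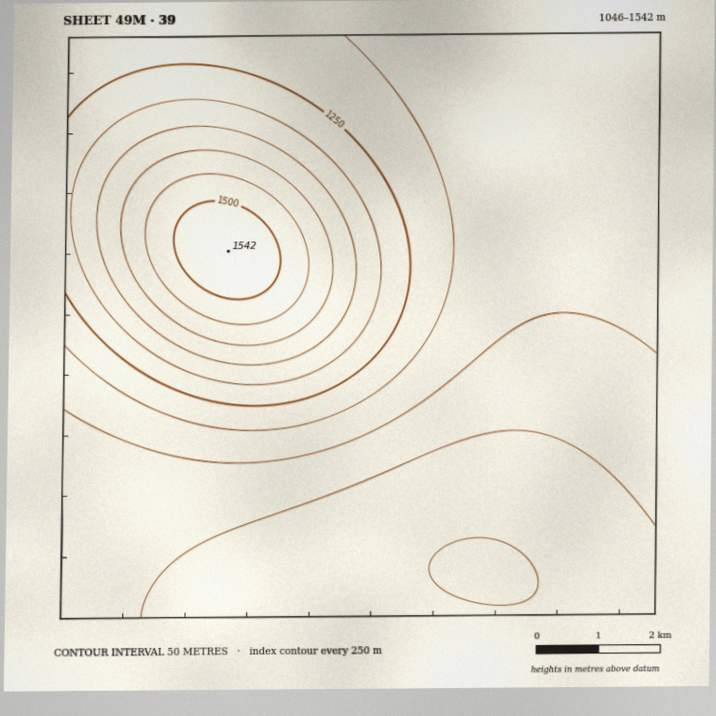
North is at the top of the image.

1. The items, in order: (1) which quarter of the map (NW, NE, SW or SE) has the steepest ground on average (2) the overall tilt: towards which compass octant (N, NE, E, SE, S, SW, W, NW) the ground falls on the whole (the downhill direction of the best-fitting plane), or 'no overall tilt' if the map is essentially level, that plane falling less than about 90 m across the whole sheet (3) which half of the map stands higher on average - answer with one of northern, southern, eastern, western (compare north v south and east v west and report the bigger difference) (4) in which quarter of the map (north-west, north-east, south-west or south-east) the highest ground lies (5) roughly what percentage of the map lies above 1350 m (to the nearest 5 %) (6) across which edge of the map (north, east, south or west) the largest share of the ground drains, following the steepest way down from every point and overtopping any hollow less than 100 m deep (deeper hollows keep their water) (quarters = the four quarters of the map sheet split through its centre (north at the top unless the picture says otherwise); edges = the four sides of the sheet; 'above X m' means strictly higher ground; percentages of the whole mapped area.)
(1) The steepest ground, on average, is in the north-west quarter.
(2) The general tilt is down to the south-east (the land rises towards the north-west).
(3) The northern half stands higher on average than the southern half.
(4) The highest ground is in the north-west quarter.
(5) About 15 % of the map lies above 1350 m.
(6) The largest share of the runoff leaves by the southern edge.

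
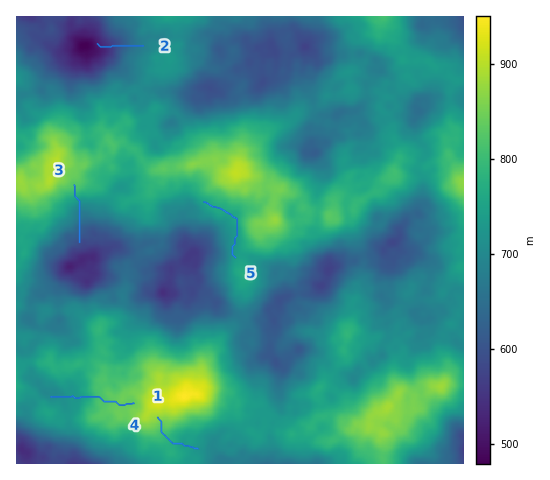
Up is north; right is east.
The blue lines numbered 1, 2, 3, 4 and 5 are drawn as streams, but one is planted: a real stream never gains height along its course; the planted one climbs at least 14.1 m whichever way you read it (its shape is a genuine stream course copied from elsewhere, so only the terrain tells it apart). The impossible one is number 5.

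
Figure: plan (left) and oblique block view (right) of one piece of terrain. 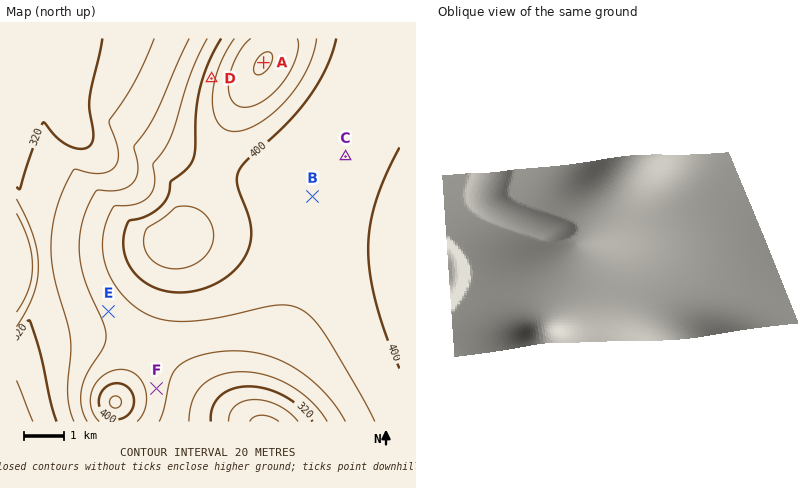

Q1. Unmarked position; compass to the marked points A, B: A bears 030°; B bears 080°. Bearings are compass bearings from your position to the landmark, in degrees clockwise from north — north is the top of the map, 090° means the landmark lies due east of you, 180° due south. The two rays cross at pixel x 172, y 221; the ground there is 430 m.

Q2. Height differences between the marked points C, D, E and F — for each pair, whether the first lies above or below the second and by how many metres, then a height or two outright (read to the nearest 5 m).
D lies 50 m above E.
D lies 45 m above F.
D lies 30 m above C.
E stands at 365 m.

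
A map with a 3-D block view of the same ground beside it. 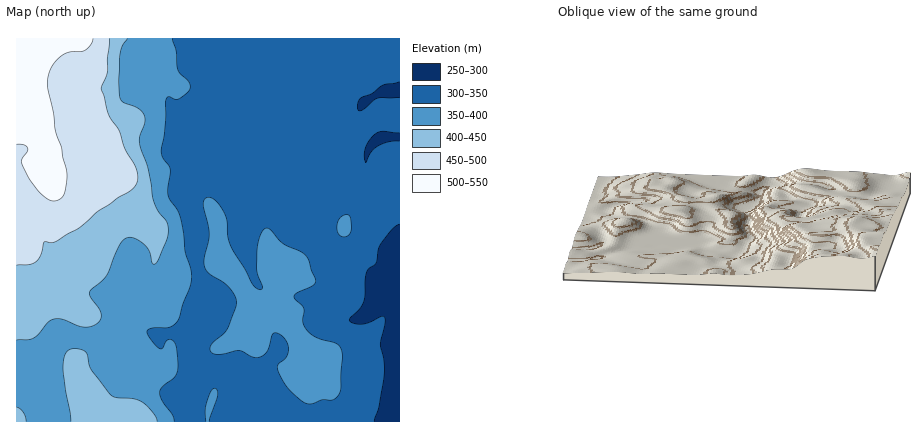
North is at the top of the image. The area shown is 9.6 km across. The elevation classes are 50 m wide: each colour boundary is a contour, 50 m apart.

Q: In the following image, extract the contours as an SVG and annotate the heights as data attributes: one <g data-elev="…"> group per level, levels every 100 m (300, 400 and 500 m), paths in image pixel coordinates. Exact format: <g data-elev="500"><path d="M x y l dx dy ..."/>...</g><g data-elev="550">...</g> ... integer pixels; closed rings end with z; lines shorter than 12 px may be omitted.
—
<g data-elev="300"><path d="M374 422l5-16 5-30 0-14-4-18 5-26-3-2-13 6-9 2-8-1-3-3 11-11 3-7 3-28 2-5 8-7 4-16 12-16 8-6"/><path d="M400 141l-12 1-10 4-7 6-5 11-2-7 1-8 9-14 8-3 18 2"/><path d="M400 98l-22 0-4 2-12 10-2 1-2-2 0-7 3-4 11-4 12-9 16-3"/></g><g data-elev="400"><path d="M26 422l-3-10-7-5"/><path d="M157 422l-4-10-11-10-10-3-16-2-6-2-19-25-5-18-4-2-8-1-4 1-4 2-3 14 8 56"/><path d="M16 340l12 0 6-2 4-4 10-12 6-3 8 0 22 8 6 0 6-3 4-4 1-6-10-16-1-6 17-16 15-34 4-4 4-1 12 5 7 8 5 14 4-3 8-21 2-7 0-9-10-12-4-10-6-34-8-24-1-6 6-14-1-8-6-7-16-7-2-6 0-40 2-11 5-6"/></g><g data-elev="500"><path d="M16 144l8 1 3 3 0 4-5 8 0 4 6 14 10 12 13 10 5 1 5-3 4-8 2-18-5-24-7-18-2-18-5-24 0-12 4-10 8-9 8-5 16-1 6-6 3-7"/></g>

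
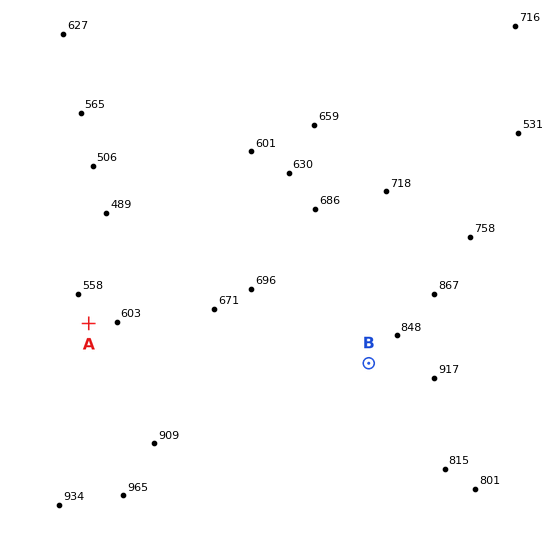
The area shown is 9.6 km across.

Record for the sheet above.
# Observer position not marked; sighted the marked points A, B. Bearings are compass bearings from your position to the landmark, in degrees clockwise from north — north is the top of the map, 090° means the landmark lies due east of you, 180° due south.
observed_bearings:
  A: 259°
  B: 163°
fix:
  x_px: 341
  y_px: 274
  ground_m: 780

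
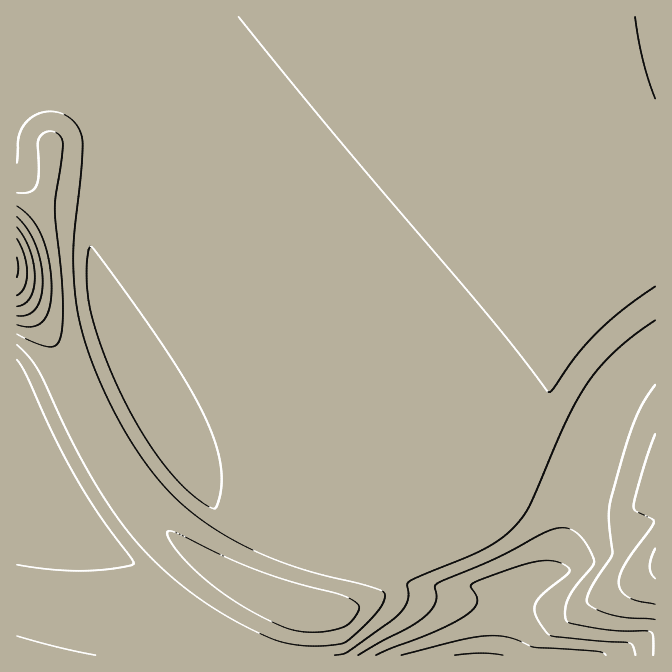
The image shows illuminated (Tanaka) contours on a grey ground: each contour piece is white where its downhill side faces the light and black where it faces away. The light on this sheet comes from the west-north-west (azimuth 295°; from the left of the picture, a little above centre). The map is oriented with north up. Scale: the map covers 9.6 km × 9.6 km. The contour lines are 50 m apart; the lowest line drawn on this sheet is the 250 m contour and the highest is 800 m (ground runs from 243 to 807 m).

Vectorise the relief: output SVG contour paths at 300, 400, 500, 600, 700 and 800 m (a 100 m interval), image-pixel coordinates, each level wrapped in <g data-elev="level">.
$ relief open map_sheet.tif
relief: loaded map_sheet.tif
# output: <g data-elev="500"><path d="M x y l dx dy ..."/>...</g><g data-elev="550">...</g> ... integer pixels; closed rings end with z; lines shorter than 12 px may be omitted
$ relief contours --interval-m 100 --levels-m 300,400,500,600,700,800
<g data-elev="300"><path d="M401 655l63-16 28-3 20 2 22 9 63 4 7 2 2 2"/></g><g data-elev="400"><path d="M358 655l52-28 16-12 6-7 4-6 1-7-2-8 2-3 60-26 48-26 17-4 10 2 8 6 9 12 5 14-2 5-15 18-9 13-3 14 2 9 7 3 33 6 43 2 3 5 0 18"/></g><g data-elev="500"><path d="M96 655l-39-8-40-11"/><path d="M655 434l-13 39-8 34 1 4 19 9 0 4-29 40-5 10-1 8 2 8 7 7 9 4 18 3"/><path d="M17 345l12 12 9 13 42 87 18 32 19 28 17 21 18 20 21 20 22 17 33 22 34 17 22 8 21 4 23-1 17-3 20-17 15-17 5-11 0-3-3-3-18-6-67-18-27-9-25-12-26-15-25-17-20-17-18-20-25-35-22-40-18-44-12-38-4-28-2-32 1-27 8-81 0-14-4-10-7-10-11-5-13-1-12 3-9 7-6 10-2 8-1 23"/><path d="M655 99l-12-39-8-43"/><path d="M239 17l101 124 151 177 58 74 5-3 20-31 24-26 26-23 31-23"/></g><g data-elev="600"><path d="M17 325l15 2 10-5 4-5 3-9 3-20-3-26-7-25-11-19-14-12"/></g><g data-elev="700"><path d="M17 306l8-3 5-5 4-10 1-11-1-14-4-13-5-12-8-11"/></g><g data-elev="800"><path d="M17 277l1-9-1-11"/></g>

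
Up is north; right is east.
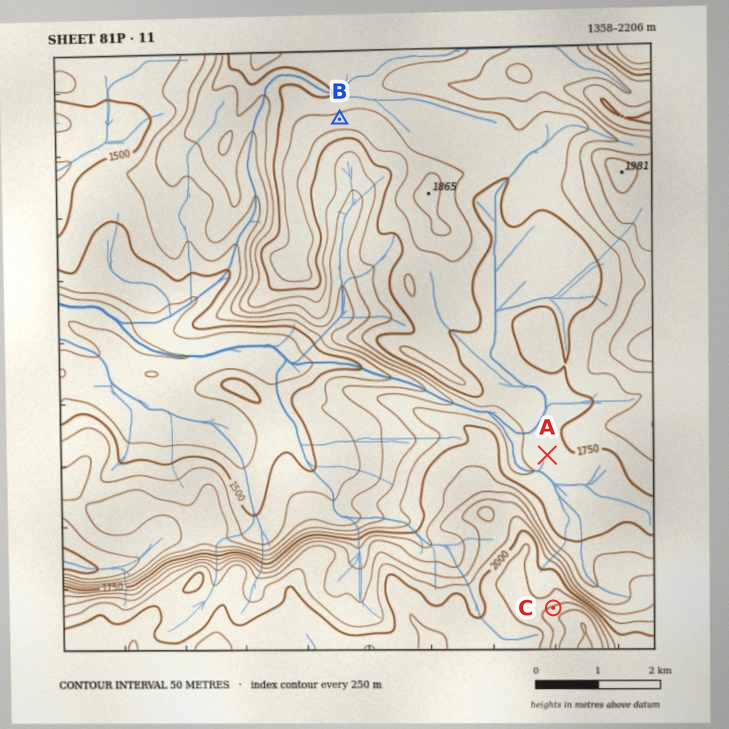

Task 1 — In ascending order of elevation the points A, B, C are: A B C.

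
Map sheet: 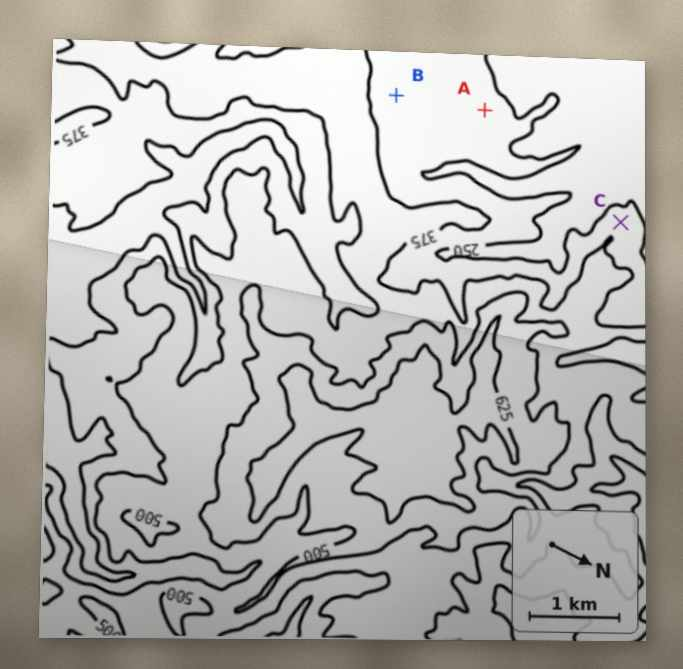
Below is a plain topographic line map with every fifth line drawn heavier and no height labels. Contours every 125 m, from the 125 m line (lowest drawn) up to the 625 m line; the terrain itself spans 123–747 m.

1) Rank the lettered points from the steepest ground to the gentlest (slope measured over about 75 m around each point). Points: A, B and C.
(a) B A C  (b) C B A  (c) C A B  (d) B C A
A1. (c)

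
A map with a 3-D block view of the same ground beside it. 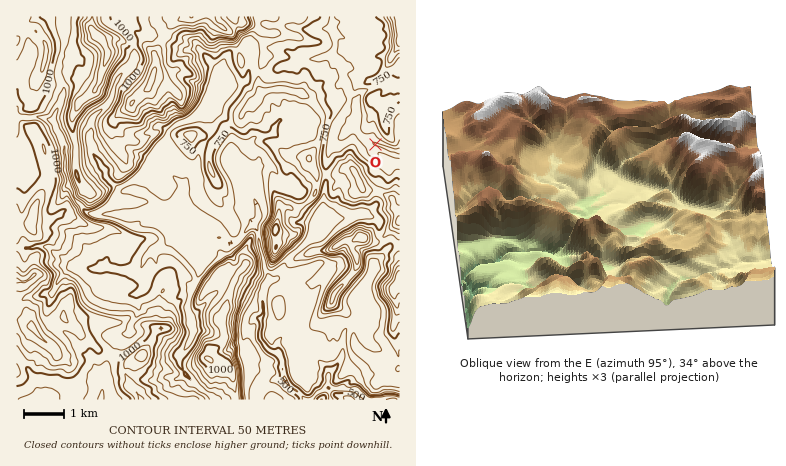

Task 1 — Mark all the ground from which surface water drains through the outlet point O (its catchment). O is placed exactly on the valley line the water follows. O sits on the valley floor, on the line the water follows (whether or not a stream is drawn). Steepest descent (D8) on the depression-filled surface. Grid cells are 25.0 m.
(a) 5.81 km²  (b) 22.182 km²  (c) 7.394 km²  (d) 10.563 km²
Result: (d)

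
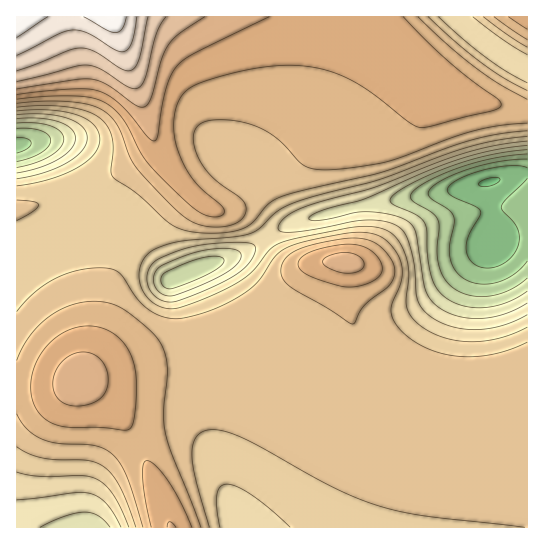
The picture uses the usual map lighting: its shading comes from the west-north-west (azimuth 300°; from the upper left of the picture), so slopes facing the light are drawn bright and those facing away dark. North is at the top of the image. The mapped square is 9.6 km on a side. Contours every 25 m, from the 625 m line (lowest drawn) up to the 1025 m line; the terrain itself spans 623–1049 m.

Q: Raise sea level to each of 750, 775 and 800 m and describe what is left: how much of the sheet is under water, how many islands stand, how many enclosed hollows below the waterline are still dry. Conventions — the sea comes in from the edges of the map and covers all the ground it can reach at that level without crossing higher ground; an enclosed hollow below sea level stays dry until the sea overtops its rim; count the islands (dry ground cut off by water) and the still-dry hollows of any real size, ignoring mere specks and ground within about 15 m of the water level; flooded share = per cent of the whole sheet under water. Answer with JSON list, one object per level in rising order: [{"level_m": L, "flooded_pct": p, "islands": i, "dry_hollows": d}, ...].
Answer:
[{"level_m": 750, "flooded_pct": 8, "islands": 0, "dry_hollows": 1}, {"level_m": 775, "flooded_pct": 12, "islands": 0, "dry_hollows": 1}, {"level_m": 800, "flooded_pct": 19, "islands": 0, "dry_hollows": 0}]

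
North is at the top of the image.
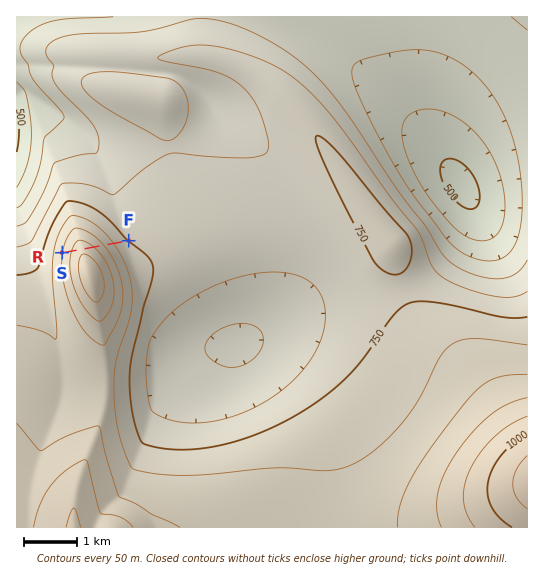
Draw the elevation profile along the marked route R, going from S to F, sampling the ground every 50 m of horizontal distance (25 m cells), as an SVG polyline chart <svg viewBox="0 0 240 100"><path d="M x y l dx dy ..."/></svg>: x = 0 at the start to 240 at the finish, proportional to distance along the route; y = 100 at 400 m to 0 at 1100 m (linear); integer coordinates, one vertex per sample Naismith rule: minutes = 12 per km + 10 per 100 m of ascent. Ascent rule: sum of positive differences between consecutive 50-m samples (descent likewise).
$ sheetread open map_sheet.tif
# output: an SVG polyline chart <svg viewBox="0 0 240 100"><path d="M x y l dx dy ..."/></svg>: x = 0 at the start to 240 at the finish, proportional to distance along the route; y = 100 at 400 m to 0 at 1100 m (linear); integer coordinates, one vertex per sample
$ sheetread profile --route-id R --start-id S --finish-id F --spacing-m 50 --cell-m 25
<svg viewBox="0 0 240 100"><path d="M0 36l9-2 10-2 9-2 10-2 9-2 10-1 9-1 10 0 9 1 9 1 10 1 9 1 10 2 9 2 10 2 9 2 10 2 9 2 10 2 9 1 9 2 10 2 9 1 10 1 9 1 4 0"/></svg>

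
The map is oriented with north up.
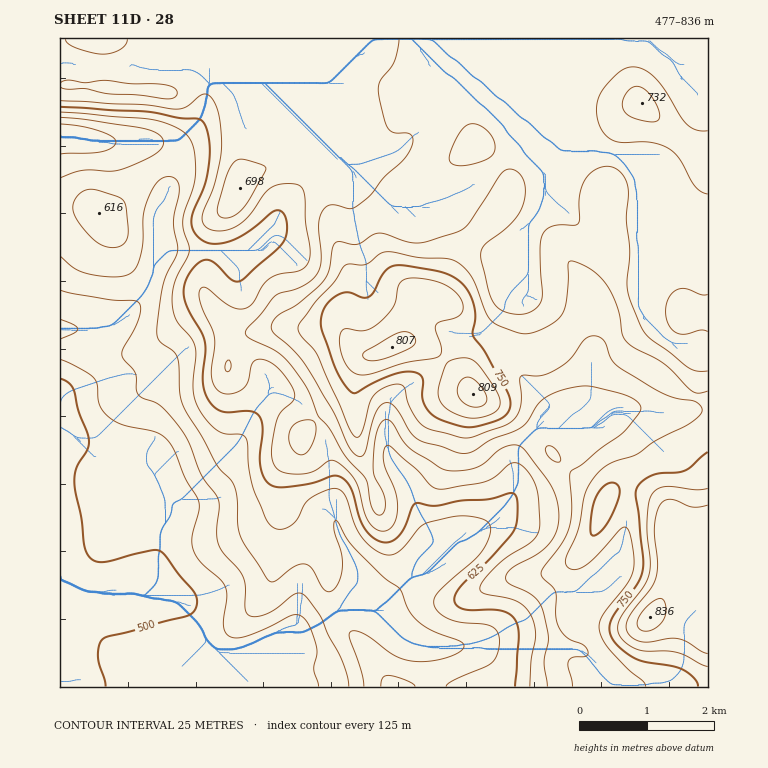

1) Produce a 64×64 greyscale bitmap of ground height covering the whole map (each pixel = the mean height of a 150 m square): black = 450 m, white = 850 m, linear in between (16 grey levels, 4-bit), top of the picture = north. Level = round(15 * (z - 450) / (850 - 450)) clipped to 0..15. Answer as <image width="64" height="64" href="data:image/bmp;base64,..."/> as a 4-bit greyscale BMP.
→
<image width="64" height="64" href="data:image/bmp;base64,Qk12CAAAAAAAAHYAAAAoAAAAQAAAAEAAAAABAAQAAAAAAAAIAAATCwAAEwsAABAAAAAAAAAAAAAAABEREQAiIiIAMzMzAERERABVVVUAZmZmAHd3dwCIiIgAmZmZAKqqqgC7u7sAzMzMAN3d3QDu7u4A////ABESIiMyIiIiIiIiIjMzRFZmZlZmZmZniJmaqqqqu7u7ERIiIzMiIiIiIiIiMzNFVVVVVVVmZmeImZqqqqu7u7wRIiIiMzIiIiIiIiIzNEVVVVVVVVVmZ4iZmZqqu7u8zBEiIiIzMyIiIiIiIjM0RVVVREVVVVZneJmZmqvMzMzdEiIiIiIzMiIzMiIiM0RVVURERVVVVmd4mZmqvN3d3d4SIiIiIiIiIzMzMiIzRFVURERVVVVWZ3iZqqrN7u7d7hIiIiIiIiIjM0MzMzNEREREVVVWZmZneJqqqr3u7u7uEiIiIiIiIiIzREQzNERERERVVmZmZ3eImqqqvN7u7u4SIiIREiIiIjNERENERERERVVWZ3d3eImaqqqrze7u7hERERESIiIiM0RURERVRERVVVZnd4iImZqqqqq83u7uESIiIiIiIiMzRFVERVVERVVVVWZ3iJmZmqqqqrze7u4RIiIiIiIiMzRFVVVVVVRVVVVVVmd4iZmqqqqqq97u7hIiIiIiIiMzREVVVVVVVVVVVVVVVneImaq7qqqr3u7uIiIiIiIiMzREVVVVVVVVVmZVVVVWZ3iImqu6qqve7u4iIiIiIiIzNERVVVVVVVVndmVVVVVmd3iJq7uqq97u7iIiIiIiIjM0RVVmZVVVVnd3ZlVVVWZneImru7q83u7uIiIiIiIiIzRFVWZmVVVWiIdmZlVWZmd4iZq8u7ze7u4iIiIiIiIjNEVVZmZVVVeJh3ZmZmZmZ3iJmry7vN3t3SIiIiIiIiM0RVZmZmVVZ4mHd3d3d3ZneImavLu8zd3dIiIiIiIiMzRFVmZmZmZniYd3d3d3d3d4iZq7u7vMzMwiIiIiIiIzRFVWd3d3ZniIh3eIiIh3d3iZmqu7u7zMzCIiIiIiIzRFVWZ3iId3iJh3eIiJiIh3iZmZqru7u7u7IiIiIiIjNEVVZniIiIiZmHeImZmZiIiJmZmaqqu7u7siIiIiIjM0VVVmeImIiJqYeImZmqmYiJmZmZmqqqu7uxIiIiIzM0RVVWZ4iZiJqpiImaqqqpmZmZmZmZqqqqu7EiIjMzM0RVZmZniJmImrqImaq7u7uqmZmZmZmZqqqrsSIjMzM0RFZmZmeIiImrupmaq7zMzLupmZmZmZmqqqqhIjMzNERFVnd3d3iImau6maq7zN3dy6qZmZmZmZqqqqEiMzREREVmd3d3d4iaq7uqqrzN3d3LqpmZmZmZqqqqoiIzNEREVWeIh3d3iZq7u7qrvM3d3cuqqpmZmaqqu6qiIzM0RERVZ4iId3iJqrzMu7u8zd3cu6qqqqqqqqu7qqIzMzRERFVniIh3iJmrvN3czMzM3cu7q7qqqqqru7qpkzMzREREVWeIiIiJmqvN3d3dzMzMy7u7u7qqqqu6qpmTMzNERFVVZ4iIiJmqu83d3d3dzMy7u7u7uqqqqqqZmZMzMzREVVVniIiZmqu7zM3d3d3My7u7qru7qqqqqZmZkzMzM0RVVmeIiJmqq7zMzM3d3MzLu6qqqru7uqqZmamTMzMzRFVmeIiIiZqqvMzMzN3czMy6qqqqq7u7qpmaqqMzM0RERWd4iHeJmaq7zMzMzd3dzLqZmZqru7upmZqqpERERERFZ3iHd4iZmau7u8zN3d3LqZmZmqq7uqmZmaqUREREREVnd3d3eIiJmru7vM3dzMupmZmaqru6qZmZmZRFVVVERWZ3d2d3iIiaq7u8zMzLuqmZmZqqu6qpmZmZlVVVVVREVnd2Znd3eImqqru7u7uqqZmZmqqqqqmZmZmVVVVVVERWZmZmZ3d3iaqqq7qqqqqZmZmaqqqqqZmZmZVVVmZURFVmZmZmd3eJqZqqqqqqqpmZmZqqqqqpmZmZlVVmZlVEVmd3dmZneImZmZmZmZmqqpmZmqqqqqmZmZmVVmZmVURWeIh3dmd4iZmZmZmZmZmqqZmZmZqqqZmZmZVmZmZVRFZ4iYh3Z3iJmZmZmZmZmaqqmZmZmqqZmZmZlWZmZlVEVniJmHd3eIiIiZmZmZmZmqqZmZmaqqmZmZmVZmZlVURVZ4mZh3d4iIiImZmZmZmZqqmZmZqqqZmZmZVVVVVVVFVniZmId3iIiIiJmZmZmZmqqZmZmqqpmZmZpVVVVVVVVWd4mZiIiIiIiImZmZmZmZqZmZmZqpmZmZqkRERFVVVVZniZmIiIiIiIiImZmZmZmZmZmZmZmZmZmqRERERFVVVmeIiIiIiIiIiIiJmZqqmZmZmZmZmZmZmqozM0RERVVWZ4iIiIiIiIiIiImZmqqpmZmZmZmZmZmqqjMzRERFVWZniIiIiIiIiIiIiJmZqpmZmZmZmaqqqqqqRERFVVVmZneIiIiIiIiIiIiJmZmZmZmZmZmZqqqqqplVVmZmZnd3d4iIiIiIiIiImZmZmZmZmZmZmZqqqqqpmXd3d3eIiId4iIiIiIiIiIiZmZmZmZmZmZmZmqqrqpmZiIiIiImYiIiIiIiIiIiIiJmZmZmZmZmZmZmZqqqqmZmIiJmIiIiIiIiIiIiIiIiImZmZmZmZmZmZmZmqqqmZmYiIiIiIiIiIiIiIiIiIiIiZmZmZmZmZmZmZmZqqmZmZiIiIiIiIiIiIiIiIiIiIiImZmZmZmZmZmZmZmZmZmZmIiIiIiIiIiIiIiIiIiIiIiZmZmZmZmZmZmZmZmZmZmYmZmYiIiIiIiIiIiIiIiIiImZmZmZmZmZmZmZmZmZmZ"/>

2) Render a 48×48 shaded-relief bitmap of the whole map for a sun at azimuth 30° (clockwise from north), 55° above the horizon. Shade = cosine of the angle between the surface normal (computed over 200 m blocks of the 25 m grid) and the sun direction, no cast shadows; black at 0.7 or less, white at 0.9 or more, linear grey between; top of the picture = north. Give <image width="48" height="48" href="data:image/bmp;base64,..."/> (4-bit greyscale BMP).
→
<image width="48" height="48" href="data:image/bmp;base64,Qk32BAAAAAAAAHYAAAAoAAAAMAAAADAAAAABAAQAAAAAAIAEAAATCwAAEwsAABAAAAAAAAAAAAAAABEREQAiIiIAMzMzAERERABVVVUAZmZmAHd3dwCIiIgAmZmZAKqqqgC7u7sAzMzMAN3d3QDu7u4A////AId4iJmZmZmZmYh2aLzLu7qXdmeZl2VnZXeIiZmZmZmZmYhlacy7u6qXZniZdURVQ3iJmZmZmYiZmYdVi8uqqpmHd3iXQRI0M4iZqqqqmHd4mHVXq6mId3d3dmd2MRNFVomaqqq6mHZmd1V6uph2VFVmZVZ3VFZ3iJmqqqqqmHdmZlWKmYd2VERERFiZiImZmZmZmZmYh3d3dlaJmIeId2VDRWiZmZqpmZmImZiHdmZ3h2eJmHiZmZhlVneJmYiImYiIiIh2ZmZnh3iZhniaqqmZmHd4mXVomXiIiIh2ZmVnh3mpZFiZmqqruph3iFNZmYiIiIh3d2ZniImnMleIiZmaqpiHd1JpmYiIiJmIh3d4iJqVAmiHd3eJmId3d1N5qYiImZmYh3d4iZmDBImGVWZ4h3ZniFWKuoiJmZmHdmd3eIhiJ7p1VVZ3d2VomGeczIiZmZl2VWZlZlVBOsp1VVZ3dVZ5qYm93JmZmZh1VWZVREUxW8hVVVZ3VFeaqqvMu5mZmZhlVnZVVWYxa6VFVVd2RHmau7u6qpmYiIdlVndmZ4dCi3M0VVZlRpqaq6qqqph3d3ZURWZmeJg0mWM0M0REaamZqqqqqodmZmZURWZniqclmFMzIiI1iZmZmZqqqnZmd3ZURFZomoQml1REM0V5mZmZmIiIiWZ3iIdlRFeJl1M3hlVmZovMqIiId3ZXmlZ3iId2RGiYZDNFVEVmeb7sl3d3ZlV6zFZ3iHd2VYmWQzQ0VDNGi97Kh3eHdnnNy3iIiHd2VplkM0RGh2Voq92piYiIiKzcqZmZmIdlRohkRVVpqpmau7uqqpmIis25iJmYiIdkNpmHd3aKu6u6mKvMy6mIisuXiHd3eIdUSLupqpibuqqYeL3cupmIm7qIiWZmd3dVe8uZu6mrqZiIrN3KqYiJvLmJqmZmZ4dnnMqau7qrqYms3u2pmHiby6maqmZmeJiIq7mqu6iaqazu7tuph3irupmZmXd3eZmIqpmauoaLus7u3MqZh3m7qpmZmXdnial2d3iZmGWbu93cu6mJiIq6mqmZmXZnmqlURFeJl1erq8y7upiIiaupmqmZmXd5q6hlVVaIhmiqqqqqqZiImqqYmqmZmYibuph2d3d4dnmqqpmZmZmZmpmImZmZmZq8uph3d3iHZomqqZmYiJmaqpmJmqmZh6vMuph3ZoqXZ5qqmZmYiImbupmZqqmZdrzMuql3Zou5maqpmZmZiIibupmaqpmYZsy7qpmHZou7upmZiImZiImrqZmZmIh3eZmHd3dmZoqqqpmZiImZmZq6mZmId3ZoqyERIjIkVoqZmZmZiIiImby5mZmHdmaKzAAAAAAUZ5mZmZmZiIiImrupmZmHd3i8uxESMzRoeJmZmZmZd4iJqqmZmZmIiJvMqYiImaq6mZmZmZmYiJmaqZmZmZmZmrzbmaqau7u6mZmZmZmZmZmqmZmZmZmZms26mYiIiZmZmZmZmZmZmZmpmZmZmZmZmrupmXdmeJmZmZmZmZmZmYmZmZmZmZmZmqqZmQ=="/>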